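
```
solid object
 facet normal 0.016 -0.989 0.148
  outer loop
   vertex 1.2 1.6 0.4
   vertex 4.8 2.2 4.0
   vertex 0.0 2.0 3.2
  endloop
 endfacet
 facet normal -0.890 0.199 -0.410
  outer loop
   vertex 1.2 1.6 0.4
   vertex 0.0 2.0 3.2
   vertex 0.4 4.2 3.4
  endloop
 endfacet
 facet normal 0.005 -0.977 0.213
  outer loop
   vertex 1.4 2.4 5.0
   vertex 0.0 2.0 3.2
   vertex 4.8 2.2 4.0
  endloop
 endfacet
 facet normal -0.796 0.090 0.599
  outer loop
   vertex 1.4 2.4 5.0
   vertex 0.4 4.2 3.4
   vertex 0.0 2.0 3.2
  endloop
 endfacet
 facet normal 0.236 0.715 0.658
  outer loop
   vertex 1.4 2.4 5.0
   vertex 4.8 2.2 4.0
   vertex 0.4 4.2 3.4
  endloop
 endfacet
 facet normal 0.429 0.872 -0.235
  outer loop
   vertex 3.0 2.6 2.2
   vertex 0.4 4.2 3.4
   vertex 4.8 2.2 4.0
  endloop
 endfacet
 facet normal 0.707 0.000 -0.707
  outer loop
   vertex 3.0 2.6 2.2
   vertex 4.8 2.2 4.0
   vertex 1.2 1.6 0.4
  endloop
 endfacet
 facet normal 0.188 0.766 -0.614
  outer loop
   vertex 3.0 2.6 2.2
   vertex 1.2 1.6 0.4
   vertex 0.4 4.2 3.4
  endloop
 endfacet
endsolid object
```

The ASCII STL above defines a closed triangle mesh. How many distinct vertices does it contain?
6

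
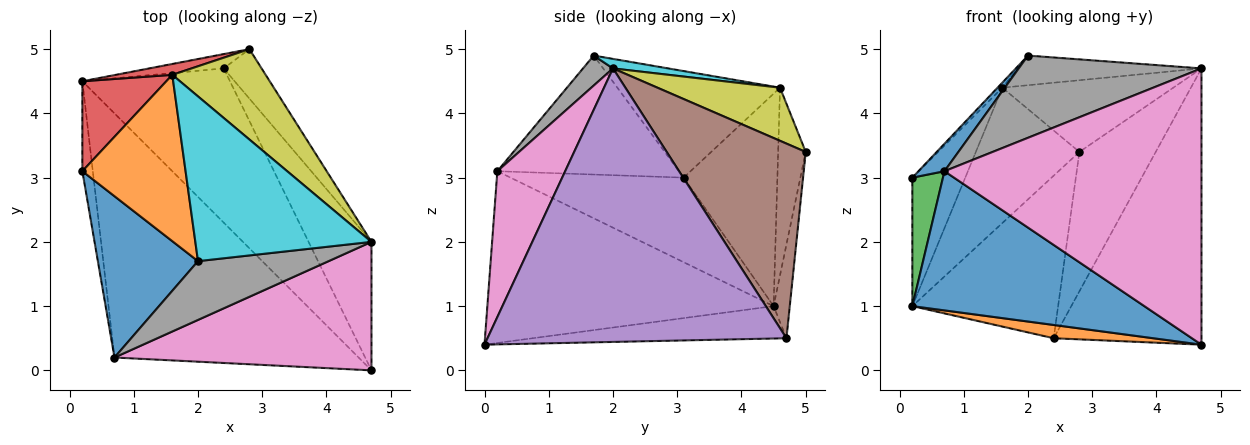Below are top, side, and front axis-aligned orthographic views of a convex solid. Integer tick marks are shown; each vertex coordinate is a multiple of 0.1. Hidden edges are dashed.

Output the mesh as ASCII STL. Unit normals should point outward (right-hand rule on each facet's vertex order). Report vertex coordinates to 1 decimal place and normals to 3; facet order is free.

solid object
 facet normal -0.521 -0.423 -0.741
  outer loop
   vertex 0.7 0.2 3.1
   vertex 0.2 4.5 1.0
   vertex 4.7 0.0 0.4
  endloop
 endfacet
 facet normal -0.214 -0.084 -0.973
  outer loop
   vertex 2.4 4.7 0.5
   vertex 4.7 0.0 0.4
   vertex 0.2 4.5 1.0
  endloop
 endfacet
 facet normal -0.110 0.990 -0.087
  outer loop
   vertex 2.4 4.7 0.5
   vertex 0.2 4.5 1.0
   vertex 2.8 5.0 3.4
  endloop
 endfacet
 facet normal -0.257 0.963 0.077
  outer loop
   vertex 1.6 4.6 4.4
   vertex 2.8 5.0 3.4
   vertex 0.2 4.5 1.0
  endloop
 endfacet
 facet normal 0.878 0.434 -0.202
  outer loop
   vertex 4.7 2.0 4.7
   vertex 4.7 0.0 0.4
   vertex 2.4 4.7 0.5
  endloop
 endfacet
 facet normal 0.864 0.474 -0.168
  outer loop
   vertex 4.7 2.0 4.7
   vertex 2.4 4.7 0.5
   vertex 2.8 5.0 3.4
  endloop
 endfacet
 facet normal 0.233 -0.882 0.410
  outer loop
   vertex 4.7 2.0 4.7
   vertex 0.7 0.2 3.1
   vertex 4.7 0.0 0.4
  endloop
 endfacet
 facet normal 0.132 -0.806 0.576
  outer loop
   vertex 4.7 2.0 4.7
   vertex 2.0 1.7 4.9
   vertex 0.7 0.2 3.1
  endloop
 endfacet
 facet normal 0.407 0.568 0.716
  outer loop
   vertex 4.7 2.0 4.7
   vertex 2.8 5.0 3.4
   vertex 1.6 4.6 4.4
  endloop
 endfacet
 facet normal 0.053 0.177 0.983
  outer loop
   vertex 4.7 2.0 4.7
   vertex 1.6 4.6 4.4
   vertex 2.0 1.7 4.9
  endloop
 endfacet
 facet normal -0.760 -0.109 0.640
  outer loop
   vertex 0.2 3.1 3.0
   vertex 0.7 0.2 3.1
   vertex 2.0 1.7 4.9
  endloop
 endfacet
 facet normal -0.718 0.021 0.696
  outer loop
   vertex 0.2 3.1 3.0
   vertex 2.0 1.7 4.9
   vertex 1.6 4.6 4.4
  endloop
 endfacet
 facet normal -0.978 -0.173 -0.121
  outer loop
   vertex 0.2 3.1 3.0
   vertex 0.2 4.5 1.0
   vertex 0.7 0.2 3.1
  endloop
 endfacet
 facet normal -0.823 0.465 0.325
  outer loop
   vertex 0.2 3.1 3.0
   vertex 1.6 4.6 4.4
   vertex 0.2 4.5 1.0
  endloop
 endfacet
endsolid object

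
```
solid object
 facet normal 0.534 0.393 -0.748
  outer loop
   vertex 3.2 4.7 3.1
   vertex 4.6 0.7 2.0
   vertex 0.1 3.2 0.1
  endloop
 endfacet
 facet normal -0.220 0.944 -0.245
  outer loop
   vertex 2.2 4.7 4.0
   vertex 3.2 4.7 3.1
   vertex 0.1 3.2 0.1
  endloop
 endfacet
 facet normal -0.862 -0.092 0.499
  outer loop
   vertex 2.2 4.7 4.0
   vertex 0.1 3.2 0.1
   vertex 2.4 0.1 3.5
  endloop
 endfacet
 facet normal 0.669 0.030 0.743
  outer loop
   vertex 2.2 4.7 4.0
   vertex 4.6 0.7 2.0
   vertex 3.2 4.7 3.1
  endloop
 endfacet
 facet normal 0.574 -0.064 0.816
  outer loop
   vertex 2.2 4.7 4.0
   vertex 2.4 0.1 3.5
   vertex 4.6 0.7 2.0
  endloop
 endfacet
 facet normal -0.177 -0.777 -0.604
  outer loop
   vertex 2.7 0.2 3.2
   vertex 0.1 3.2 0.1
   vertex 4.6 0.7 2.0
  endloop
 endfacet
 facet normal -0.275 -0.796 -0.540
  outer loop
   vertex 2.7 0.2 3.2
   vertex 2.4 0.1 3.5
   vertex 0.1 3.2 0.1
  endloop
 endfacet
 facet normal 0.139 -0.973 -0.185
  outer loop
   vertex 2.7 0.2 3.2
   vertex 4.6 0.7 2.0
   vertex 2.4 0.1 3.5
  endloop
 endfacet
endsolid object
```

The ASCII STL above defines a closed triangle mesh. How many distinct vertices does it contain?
6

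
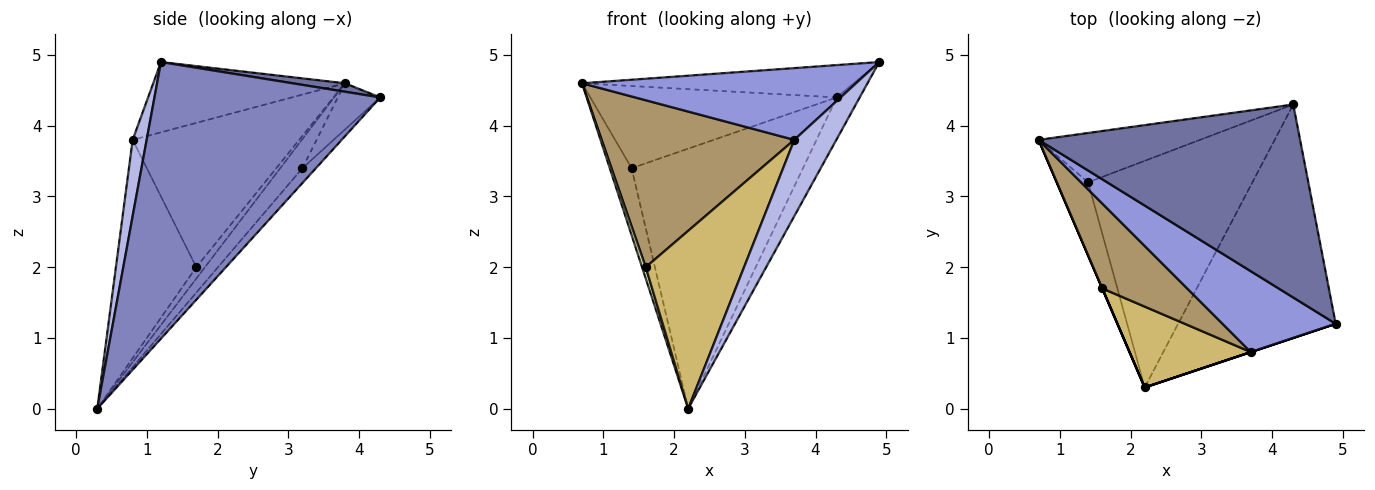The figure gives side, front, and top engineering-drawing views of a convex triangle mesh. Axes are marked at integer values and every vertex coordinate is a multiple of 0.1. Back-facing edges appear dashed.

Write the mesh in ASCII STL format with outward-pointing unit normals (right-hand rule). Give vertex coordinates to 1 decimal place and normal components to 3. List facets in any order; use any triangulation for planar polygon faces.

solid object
 facet normal 0.032 0.165 0.986
  outer loop
   vertex 4.3 4.3 4.4
   vertex 0.7 3.8 4.6
   vertex 4.9 1.2 4.9
  endloop
 endfacet
 facet normal 0.866 0.088 -0.493
  outer loop
   vertex 2.2 0.3 0.0
   vertex 4.3 4.3 4.4
   vertex 4.9 1.2 4.9
  endloop
 endfacet
 facet normal -0.421 -0.602 0.678
  outer loop
   vertex 3.7 0.8 3.8
   vertex 4.9 1.2 4.9
   vertex 0.7 3.8 4.6
  endloop
 endfacet
 facet normal 0.316 -0.949 0.000
  outer loop
   vertex 3.7 0.8 3.8
   vertex 2.2 0.3 0.0
   vertex 4.9 1.2 4.9
  endloop
 endfacet
 facet normal -0.146 0.848 -0.509
  outer loop
   vertex 1.4 3.2 3.4
   vertex 0.7 3.8 4.6
   vertex 4.3 4.3 4.4
  endloop
 endfacet
 facet normal -0.565 0.557 -0.608
  outer loop
   vertex 1.4 3.2 3.4
   vertex 2.2 0.3 0.0
   vertex 0.7 3.8 4.6
  endloop
 endfacet
 facet normal -0.059 0.753 -0.656
  outer loop
   vertex 1.4 3.2 3.4
   vertex 4.3 4.3 4.4
   vertex 2.2 0.3 0.0
  endloop
 endfacet
 facet normal -0.919 -0.394 0.000
  outer loop
   vertex 1.6 1.7 2.0
   vertex 0.7 3.8 4.6
   vertex 2.2 0.3 0.0
  endloop
 endfacet
 facet normal -0.610 -0.706 0.359
  outer loop
   vertex 1.6 1.7 2.0
   vertex 3.7 0.8 3.8
   vertex 0.7 3.8 4.6
  endloop
 endfacet
 facet normal -0.597 -0.730 0.332
  outer loop
   vertex 1.6 1.7 2.0
   vertex 2.2 0.3 0.0
   vertex 3.7 0.8 3.8
  endloop
 endfacet
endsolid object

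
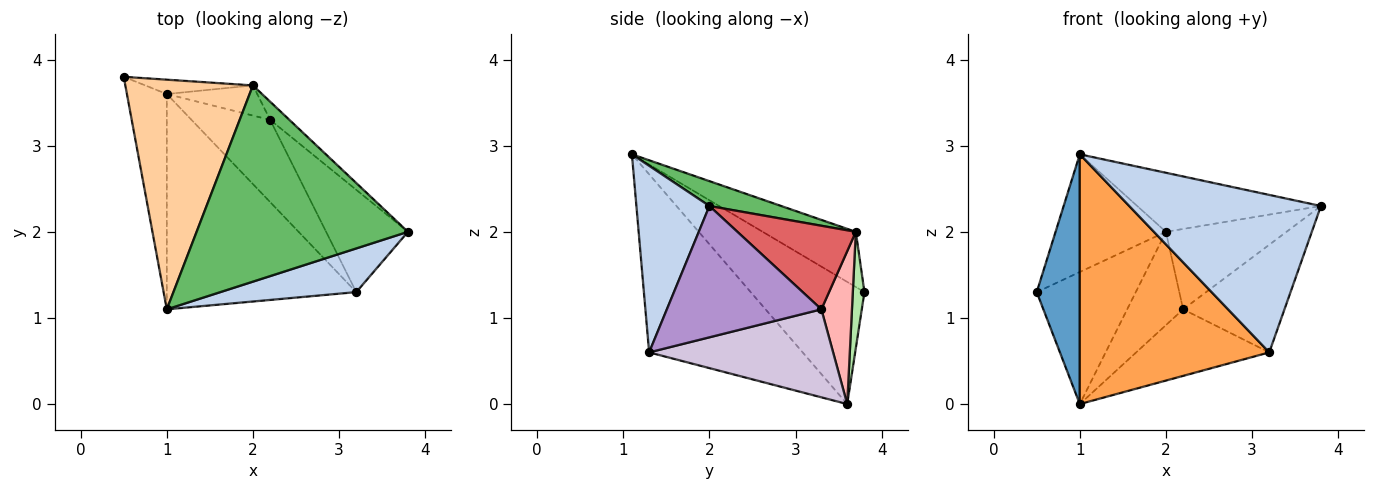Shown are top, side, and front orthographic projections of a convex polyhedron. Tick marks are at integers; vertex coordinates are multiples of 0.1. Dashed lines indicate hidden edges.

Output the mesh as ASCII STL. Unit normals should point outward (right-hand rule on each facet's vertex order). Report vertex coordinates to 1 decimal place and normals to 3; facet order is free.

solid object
 facet normal -0.894 -0.339 -0.292
  outer loop
   vertex 1.0 3.6 0.0
   vertex 1.0 1.1 2.9
   vertex 0.5 3.8 1.3
  endloop
 endfacet
 facet normal 0.345 -0.905 0.251
  outer loop
   vertex 3.2 1.3 0.6
   vertex 3.8 2.0 2.3
   vertex 1.0 1.1 2.9
  endloop
 endfacet
 facet normal -0.523 -0.646 -0.556
  outer loop
   vertex 3.2 1.3 0.6
   vertex 1.0 1.1 2.9
   vertex 1.0 3.6 0.0
  endloop
 endfacet
 facet normal -0.359 0.426 0.831
  outer loop
   vertex 2.0 3.7 2.0
   vertex 0.5 3.8 1.3
   vertex 1.0 1.1 2.9
  endloop
 endfacet
 facet normal 0.112 0.286 0.952
  outer loop
   vertex 2.0 3.7 2.0
   vertex 1.0 1.1 2.9
   vertex 3.8 2.0 2.3
  endloop
 endfacet
 facet normal 0.116 0.987 -0.107
  outer loop
   vertex 2.0 3.7 2.0
   vertex 1.0 3.6 0.0
   vertex 0.5 3.8 1.3
  endloop
 endfacet
 facet normal 0.692 0.704 -0.159
  outer loop
   vertex 2.2 3.3 1.1
   vertex 2.0 3.7 2.0
   vertex 3.8 2.0 2.3
  endloop
 endfacet
 facet normal 0.461 0.844 -0.273
  outer loop
   vertex 2.2 3.3 1.1
   vertex 1.0 3.6 0.0
   vertex 2.0 3.7 2.0
  endloop
 endfacet
 facet normal 0.742 0.486 -0.462
  outer loop
   vertex 2.2 3.3 1.1
   vertex 3.8 2.0 2.3
   vertex 3.2 1.3 0.6
  endloop
 endfacet
 facet normal 0.656 0.475 -0.586
  outer loop
   vertex 2.2 3.3 1.1
   vertex 3.2 1.3 0.6
   vertex 1.0 3.6 0.0
  endloop
 endfacet
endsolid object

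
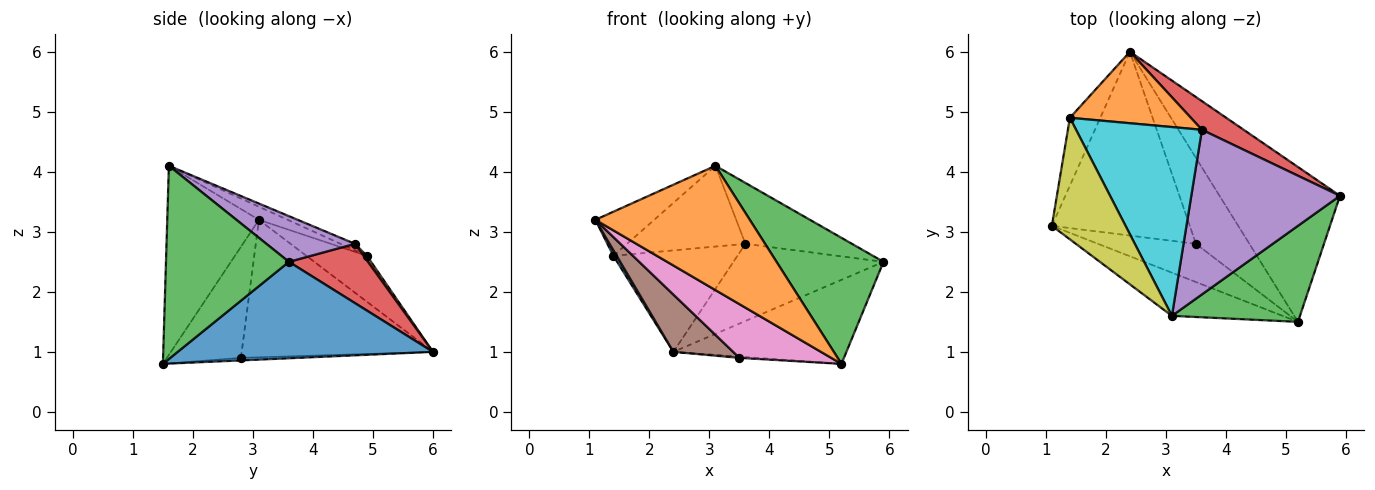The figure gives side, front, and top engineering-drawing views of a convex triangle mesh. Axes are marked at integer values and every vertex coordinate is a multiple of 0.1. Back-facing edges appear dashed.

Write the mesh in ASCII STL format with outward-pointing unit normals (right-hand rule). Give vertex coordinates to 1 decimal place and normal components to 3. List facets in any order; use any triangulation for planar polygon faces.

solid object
 facet normal 0.576 0.390 -0.719
  outer loop
   vertex 5.2 1.5 0.8
   vertex 2.4 6.0 1.0
   vertex 5.9 3.6 2.5
  endloop
 endfacet
 facet normal -0.489 -0.824 -0.286
  outer loop
   vertex 3.1 1.6 4.1
   vertex 1.1 3.1 3.2
   vertex 5.2 1.5 0.8
  endloop
 endfacet
 facet normal 0.675 -0.587 0.447
  outer loop
   vertex 3.1 1.6 4.1
   vertex 5.2 1.5 0.8
   vertex 5.9 3.6 2.5
  endloop
 endfacet
 facet normal 0.443 0.841 0.312
  outer loop
   vertex 3.6 4.7 2.8
   vertex 5.9 3.6 2.5
   vertex 2.4 6.0 1.0
  endloop
 endfacet
 facet normal 0.277 0.333 0.901
  outer loop
   vertex 3.6 4.7 2.8
   vertex 3.1 1.6 4.1
   vertex 5.9 3.6 2.5
  endloop
 endfacet
 facet normal -0.690 -0.215 -0.691
  outer loop
   vertex 3.5 2.8 0.9
   vertex 1.1 3.1 3.2
   vertex 2.4 6.0 1.0
  endloop
 endfacet
 facet normal -0.549 -0.681 -0.484
  outer loop
   vertex 3.5 2.8 0.9
   vertex 5.2 1.5 0.8
   vertex 1.1 3.1 3.2
  endloop
 endfacet
 facet normal -0.047 0.015 -0.999
  outer loop
   vertex 3.5 2.8 0.9
   vertex 2.4 6.0 1.0
   vertex 5.2 1.5 0.8
  endloop
 endfacet
 facet normal -0.165 0.337 0.927
  outer loop
   vertex 1.4 4.9 2.6
   vertex 1.1 3.1 3.2
   vertex 3.1 1.6 4.1
  endloop
 endfacet
 facet normal -0.048 0.393 0.918
  outer loop
   vertex 1.4 4.9 2.6
   vertex 3.1 1.6 4.1
   vertex 3.6 4.7 2.8
  endloop
 endfacet
 facet normal -0.833 -0.045 -0.552
  outer loop
   vertex 1.4 4.9 2.6
   vertex 2.4 6.0 1.0
   vertex 1.1 3.1 3.2
  endloop
 endfacet
 facet normal 0.022 0.817 0.576
  outer loop
   vertex 1.4 4.9 2.6
   vertex 3.6 4.7 2.8
   vertex 2.4 6.0 1.0
  endloop
 endfacet
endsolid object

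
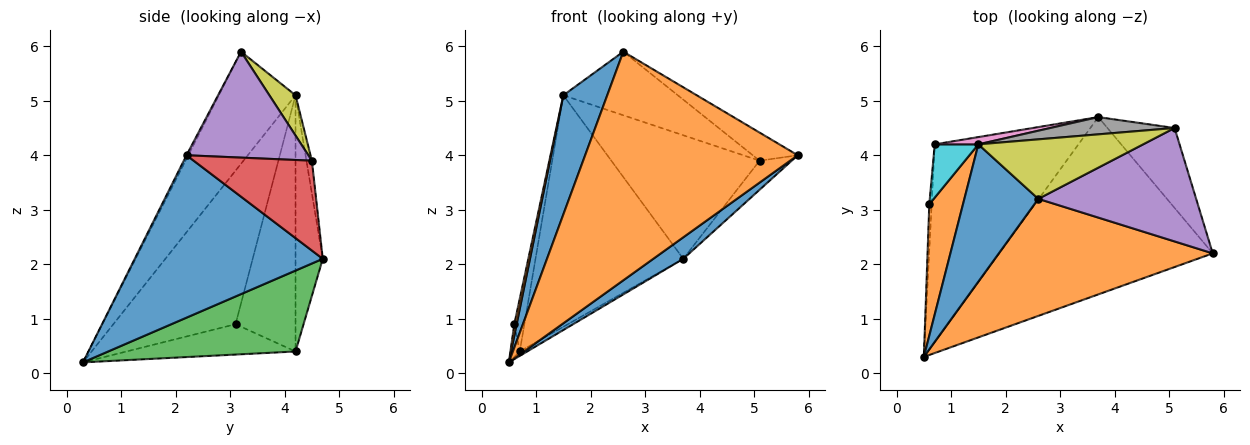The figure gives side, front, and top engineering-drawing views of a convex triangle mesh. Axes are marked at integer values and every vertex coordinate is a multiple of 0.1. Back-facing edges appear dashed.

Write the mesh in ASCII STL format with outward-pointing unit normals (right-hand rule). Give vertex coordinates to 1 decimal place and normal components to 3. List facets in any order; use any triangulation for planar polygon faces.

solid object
 facet normal 0.603 -0.096 -0.792
  outer loop
   vertex 3.7 4.7 2.1
   vertex 5.8 2.2 4.0
   vertex 0.5 0.3 0.2
  endloop
 endfacet
 facet normal -0.008 -0.890 0.456
  outer loop
   vertex 2.6 3.2 5.9
   vertex 0.5 0.3 0.2
   vertex 5.8 2.2 4.0
  endloop
 endfacet
 facet normal 0.490 0.020 -0.871
  outer loop
   vertex 0.7 4.2 0.4
   vertex 3.7 4.7 2.1
   vertex 0.5 0.3 0.2
  endloop
 endfacet
 facet normal 0.783 0.213 -0.585
  outer loop
   vertex 5.1 4.5 3.9
   vertex 5.8 2.2 4.0
   vertex 3.7 4.7 2.1
  endloop
 endfacet
 facet normal 0.546 0.201 0.813
  outer loop
   vertex 5.1 4.5 3.9
   vertex 2.6 3.2 5.9
   vertex 5.8 2.2 4.0
  endloop
 endfacet
 facet normal -0.995 0.055 -0.078
  outer loop
   vertex 0.6 3.1 0.9
   vertex 0.7 4.2 0.4
   vertex 0.5 0.3 0.2
  endloop
 endfacet
 facet normal -0.181 0.983 0.031
  outer loop
   vertex 1.5 4.2 5.1
   vertex 3.7 4.7 2.1
   vertex 0.7 4.2 0.4
  endloop
 endfacet
 facet normal -0.036 0.990 0.138
  outer loop
   vertex 1.5 4.2 5.1
   vertex 5.1 4.5 3.9
   vertex 3.7 4.7 2.1
  endloop
 endfacet
 facet normal 0.165 0.720 0.674
  outer loop
   vertex 1.5 4.2 5.1
   vertex 2.6 3.2 5.9
   vertex 5.1 4.5 3.9
  endloop
 endfacet
 facet normal -0.973 0.164 0.166
  outer loop
   vertex 1.5 4.2 5.1
   vertex 0.7 4.2 0.4
   vertex 0.6 3.1 0.9
  endloop
 endfacet
 facet normal -0.753 -0.431 0.497
  outer loop
   vertex 1.5 4.2 5.1
   vertex 0.5 0.3 0.2
   vertex 2.6 3.2 5.9
  endloop
 endfacet
 facet normal -0.977 -0.019 0.214
  outer loop
   vertex 1.5 4.2 5.1
   vertex 0.6 3.1 0.9
   vertex 0.5 0.3 0.2
  endloop
 endfacet
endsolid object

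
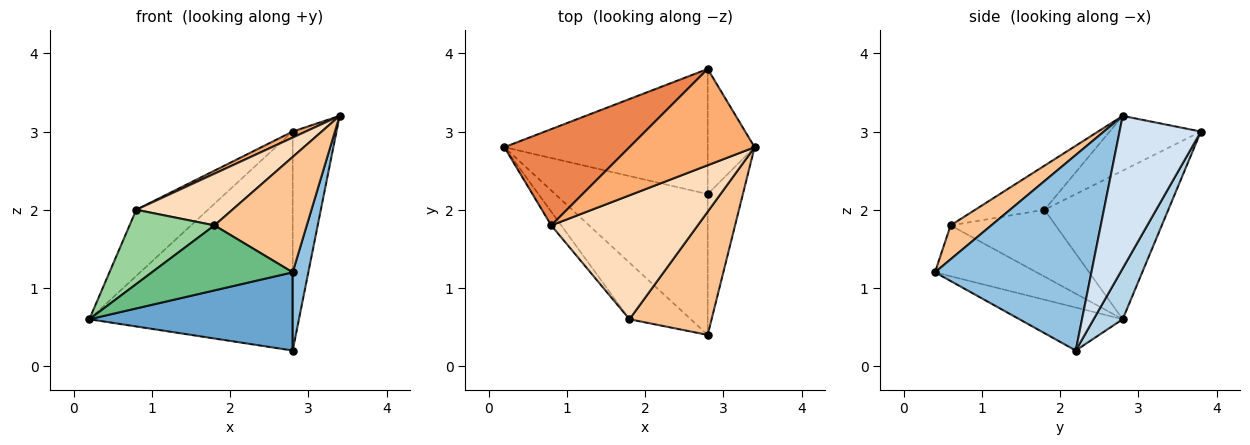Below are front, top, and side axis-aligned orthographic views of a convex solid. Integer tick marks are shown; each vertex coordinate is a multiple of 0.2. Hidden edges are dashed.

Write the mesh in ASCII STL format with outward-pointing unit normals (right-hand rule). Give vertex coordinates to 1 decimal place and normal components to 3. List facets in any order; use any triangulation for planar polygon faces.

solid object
 facet normal -0.239 -0.472 -0.849
  outer loop
   vertex 2.8 2.2 0.2
   vertex 2.8 0.4 1.2
   vertex 0.2 2.8 0.6
  endloop
 endfacet
 facet normal 0.979 -0.098 -0.176
  outer loop
   vertex 2.8 2.2 0.2
   vertex 3.4 2.8 3.2
   vertex 2.8 0.4 1.2
  endloop
 endfacet
 facet normal 0.123 0.862 -0.492
  outer loop
   vertex 2.8 3.8 3.0
   vertex 2.8 2.2 0.2
   vertex 0.2 2.8 0.6
  endloop
 endfacet
 facet normal 0.850 0.458 -0.261
  outer loop
   vertex 2.8 3.8 3.0
   vertex 3.4 2.8 3.2
   vertex 2.8 2.2 0.2
  endloop
 endfacet
 facet normal -0.699 0.405 0.589
  outer loop
   vertex 2.8 3.8 3.0
   vertex 0.2 2.8 0.6
   vertex 0.8 1.8 2.0
  endloop
 endfacet
 facet normal -0.400 -0.057 0.915
  outer loop
   vertex 2.8 3.8 3.0
   vertex 0.8 1.8 2.0
   vertex 3.4 2.8 3.2
  endloop
 endfacet
 facet normal 0.288 -0.655 0.699
  outer loop
   vertex 1.8 0.6 1.8
   vertex 2.8 0.4 1.2
   vertex 3.4 2.8 3.2
  endloop
 endfacet
 facet normal -0.268 -0.371 0.889
  outer loop
   vertex 1.8 0.6 1.8
   vertex 3.4 2.8 3.2
   vertex 0.8 1.8 2.0
  endloop
 endfacet
 facet normal -0.478 -0.662 -0.577
  outer loop
   vertex 1.8 0.6 1.8
   vertex 0.2 2.8 0.6
   vertex 2.8 0.4 1.2
  endloop
 endfacet
 facet normal -0.772 -0.625 -0.115
  outer loop
   vertex 1.8 0.6 1.8
   vertex 0.8 1.8 2.0
   vertex 0.2 2.8 0.6
  endloop
 endfacet
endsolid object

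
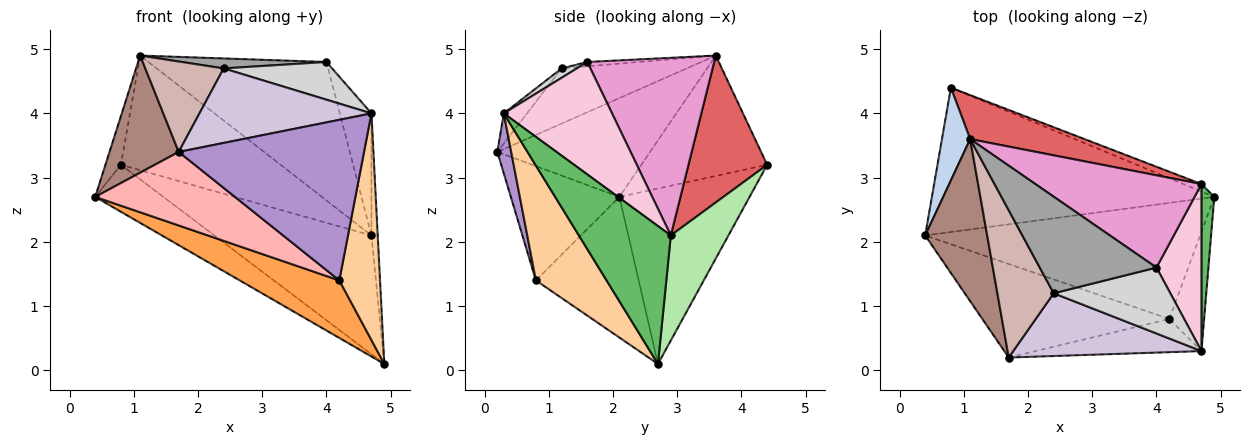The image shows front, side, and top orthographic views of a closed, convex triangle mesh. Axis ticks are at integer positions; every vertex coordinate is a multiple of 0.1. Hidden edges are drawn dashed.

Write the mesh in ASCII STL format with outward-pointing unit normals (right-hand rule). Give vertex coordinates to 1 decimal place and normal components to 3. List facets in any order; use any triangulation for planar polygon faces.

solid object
 facet normal -0.509 0.266 -0.819
  outer loop
   vertex 0.8 4.4 3.2
   vertex 4.9 2.7 0.1
   vertex 0.4 2.1 2.7
  endloop
 endfacet
 facet normal -0.967 0.119 0.227
  outer loop
   vertex 1.1 3.6 4.9
   vertex 0.8 4.4 3.2
   vertex 0.4 2.1 2.7
  endloop
 endfacet
 facet normal -0.417 -0.404 -0.814
  outer loop
   vertex 4.2 0.8 1.4
   vertex 0.4 2.1 2.7
   vertex 4.9 2.7 0.1
  endloop
 endfacet
 facet normal 0.838 -0.483 -0.254
  outer loop
   vertex 4.2 0.8 1.4
   vertex 4.9 2.7 0.1
   vertex 4.7 0.3 4.0
  endloop
 endfacet
 facet normal 0.993 0.068 0.093
  outer loop
   vertex 4.7 2.9 2.1
   vertex 4.7 0.3 4.0
   vertex 4.9 2.7 0.1
  endloop
 endfacet
 facet normal 0.344 0.937 -0.059
  outer loop
   vertex 4.7 2.9 2.1
   vertex 4.9 2.7 0.1
   vertex 0.8 4.4 3.2
  endloop
 endfacet
 facet normal 0.418 0.848 0.325
  outer loop
   vertex 4.7 2.9 2.1
   vertex 0.8 4.4 3.2
   vertex 1.1 3.6 4.9
  endloop
 endfacet
 facet normal -0.433 -0.557 -0.708
  outer loop
   vertex 1.7 0.2 3.4
   vertex 0.4 2.1 2.7
   vertex 4.2 0.8 1.4
  endloop
 endfacet
 facet normal 0.073 -0.977 -0.202
  outer loop
   vertex 1.7 0.2 3.4
   vertex 4.2 0.8 1.4
   vertex 4.7 0.3 4.0
  endloop
 endfacet
 facet normal -0.103 -0.761 0.641
  outer loop
   vertex 1.7 0.2 3.4
   vertex 4.7 0.3 4.0
   vertex 2.4 1.2 4.7
  endloop
 endfacet
 facet normal -0.791 -0.358 0.496
  outer loop
   vertex 1.7 0.2 3.4
   vertex 1.1 3.6 4.9
   vertex 0.4 2.1 2.7
  endloop
 endfacet
 facet normal -0.641 -0.402 0.654
  outer loop
   vertex 1.7 0.2 3.4
   vertex 2.4 1.2 4.7
   vertex 1.1 3.6 4.9
  endloop
 endfacet
 facet normal 0.510 0.716 0.477
  outer loop
   vertex 4.0 1.6 4.8
   vertex 4.7 2.9 2.1
   vertex 1.1 3.6 4.9
  endloop
 endfacet
 facet normal 0.896 0.262 0.358
  outer loop
   vertex 4.0 1.6 4.8
   vertex 4.7 0.3 4.0
   vertex 4.7 2.9 2.1
  endloop
 endfacet
 facet normal -0.036 -0.103 0.994
  outer loop
   vertex 4.0 1.6 4.8
   vertex 1.1 3.6 4.9
   vertex 2.4 1.2 4.7
  endloop
 endfacet
 facet normal 0.070 -0.495 0.866
  outer loop
   vertex 4.0 1.6 4.8
   vertex 2.4 1.2 4.7
   vertex 4.7 0.3 4.0
  endloop
 endfacet
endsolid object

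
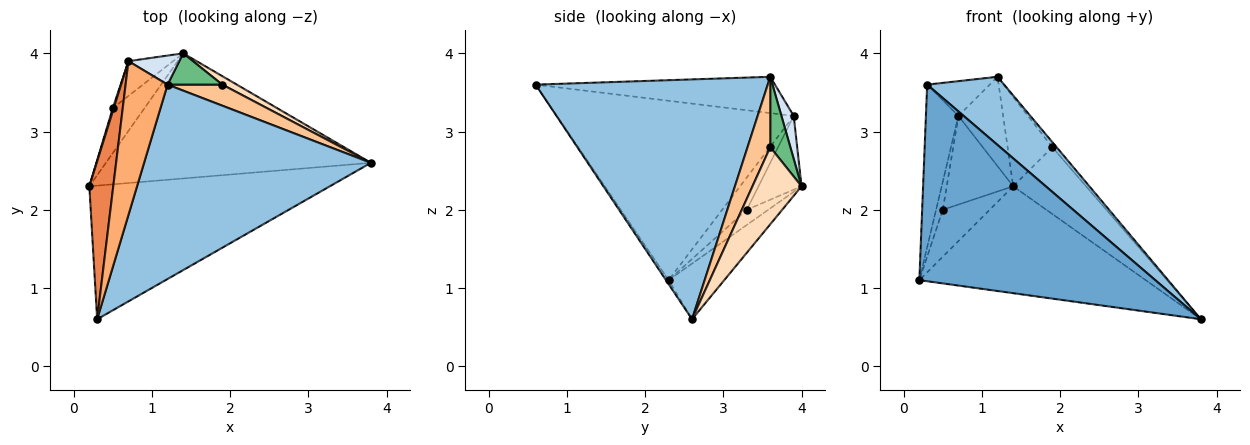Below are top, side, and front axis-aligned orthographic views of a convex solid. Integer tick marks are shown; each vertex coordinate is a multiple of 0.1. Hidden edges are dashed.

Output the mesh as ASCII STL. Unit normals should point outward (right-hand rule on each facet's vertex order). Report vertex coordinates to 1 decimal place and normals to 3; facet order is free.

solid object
 facet normal -0.009 -0.827 -0.562
  outer loop
   vertex 0.3 0.6 3.6
   vertex 0.2 2.3 1.1
   vertex 3.8 2.6 0.6
  endloop
 endfacet
 facet normal 0.706 -0.234 0.668
  outer loop
   vertex 1.2 3.6 3.7
   vertex 0.3 0.6 3.6
   vertex 3.8 2.6 0.6
  endloop
 endfacet
 facet normal -0.158 0.641 -0.751
  outer loop
   vertex 1.4 4.0 2.3
   vertex 3.8 2.6 0.6
   vertex 0.2 2.3 1.1
  endloop
 endfacet
 facet normal 0.253 0.920 0.299
  outer loop
   vertex 0.7 3.9 3.2
   vertex 1.2 3.6 3.7
   vertex 1.4 4.0 2.3
  endloop
 endfacet
 facet normal -0.982 0.135 0.131
  outer loop
   vertex 0.7 3.9 3.2
   vertex 0.2 2.3 1.1
   vertex 0.3 0.6 3.6
  endloop
 endfacet
 facet normal -0.645 0.169 0.746
  outer loop
   vertex 0.7 3.9 3.2
   vertex 0.3 0.6 3.6
   vertex 1.2 3.6 3.7
  endloop
 endfacet
 facet normal 0.781 0.147 0.607
  outer loop
   vertex 1.9 3.6 2.8
   vertex 1.2 3.6 3.7
   vertex 3.8 2.6 0.6
  endloop
 endfacet
 facet normal 0.555 0.825 0.105
  outer loop
   vertex 1.9 3.6 2.8
   vertex 3.8 2.6 0.6
   vertex 1.4 4.0 2.3
  endloop
 endfacet
 facet normal 0.391 0.869 0.304
  outer loop
   vertex 1.9 3.6 2.8
   vertex 1.4 4.0 2.3
   vertex 1.2 3.6 3.7
  endloop
 endfacet
 facet normal -0.314 0.685 -0.657
  outer loop
   vertex 0.5 3.3 2.0
   vertex 1.4 4.0 2.3
   vertex 0.2 2.3 1.1
  endloop
 endfacet
 facet normal -0.964 0.263 0.029
  outer loop
   vertex 0.5 3.3 2.0
   vertex 0.2 2.3 1.1
   vertex 0.7 3.9 3.2
  endloop
 endfacet
 facet normal -0.516 0.797 -0.313
  outer loop
   vertex 0.5 3.3 2.0
   vertex 0.7 3.9 3.2
   vertex 1.4 4.0 2.3
  endloop
 endfacet
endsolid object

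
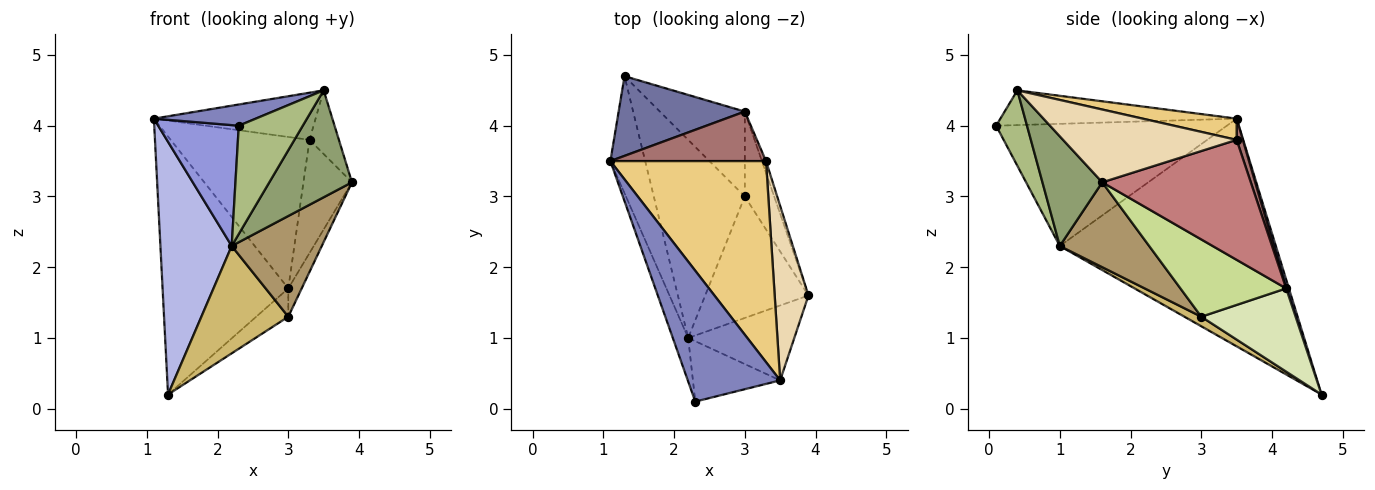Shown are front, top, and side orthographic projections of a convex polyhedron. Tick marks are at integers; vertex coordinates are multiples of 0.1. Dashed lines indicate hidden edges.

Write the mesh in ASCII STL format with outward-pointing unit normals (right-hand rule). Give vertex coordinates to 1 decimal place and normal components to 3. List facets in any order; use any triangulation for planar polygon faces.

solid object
 facet normal 0.021 0.955 0.295
  outer loop
   vertex 3.0 4.2 1.7
   vertex 1.3 4.7 0.2
   vertex 1.1 3.5 4.1
  endloop
 endfacet
 facet normal -0.348 -0.150 0.925
  outer loop
   vertex 3.5 0.4 4.5
   vertex 1.1 3.5 4.1
   vertex 2.3 0.1 4.0
  endloop
 endfacet
 facet normal -0.937 -0.327 -0.118
  outer loop
   vertex 2.2 1.0 2.3
   vertex 2.3 0.1 4.0
   vertex 1.1 3.5 4.1
  endloop
 endfacet
 facet normal -0.940 -0.310 -0.144
  outer loop
   vertex 2.2 1.0 2.3
   vertex 1.1 3.5 4.1
   vertex 1.3 4.7 0.2
  endloop
 endfacet
 facet normal 0.510 -0.705 -0.493
  outer loop
   vertex 2.2 1.0 2.3
   vertex 3.9 1.6 3.2
   vertex 3.5 0.4 4.5
  endloop
 endfacet
 facet normal 0.388 -0.805 -0.449
  outer loop
   vertex 2.2 1.0 2.3
   vertex 3.5 0.4 4.5
   vertex 2.3 0.1 4.0
  endloop
 endfacet
 facet normal 0.928 0.118 -0.353
  outer loop
   vertex 3.0 3.0 1.3
   vertex 3.0 4.2 1.7
   vertex 3.9 1.6 3.2
  endloop
 endfacet
 facet normal 0.681 0.232 -0.695
  outer loop
   vertex 3.0 3.0 1.3
   vertex 1.3 4.7 0.2
   vertex 3.0 4.2 1.7
  endloop
 endfacet
 facet normal 0.535 -0.539 -0.651
  outer loop
   vertex 3.0 3.0 1.3
   vertex 3.9 1.6 3.2
   vertex 2.2 1.0 2.3
  endloop
 endfacet
 facet normal 0.092 -0.475 -0.875
  outer loop
   vertex 3.0 3.0 1.3
   vertex 2.2 1.0 2.3
   vertex 1.3 4.7 0.2
  endloop
 endfacet
 facet normal 0.132 0.226 0.965
  outer loop
   vertex 3.3 3.5 3.8
   vertex 1.1 3.5 4.1
   vertex 3.5 0.4 4.5
  endloop
 endfacet
 facet normal 0.897 0.152 0.416
  outer loop
   vertex 3.3 3.5 3.8
   vertex 3.5 0.4 4.5
   vertex 3.9 1.6 3.2
  endloop
 endfacet
 facet normal 0.042 0.950 0.310
  outer loop
   vertex 3.3 3.5 3.8
   vertex 3.0 4.2 1.7
   vertex 1.1 3.5 4.1
  endloop
 endfacet
 facet normal 0.950 0.310 -0.032
  outer loop
   vertex 3.3 3.5 3.8
   vertex 3.9 1.6 3.2
   vertex 3.0 4.2 1.7
  endloop
 endfacet
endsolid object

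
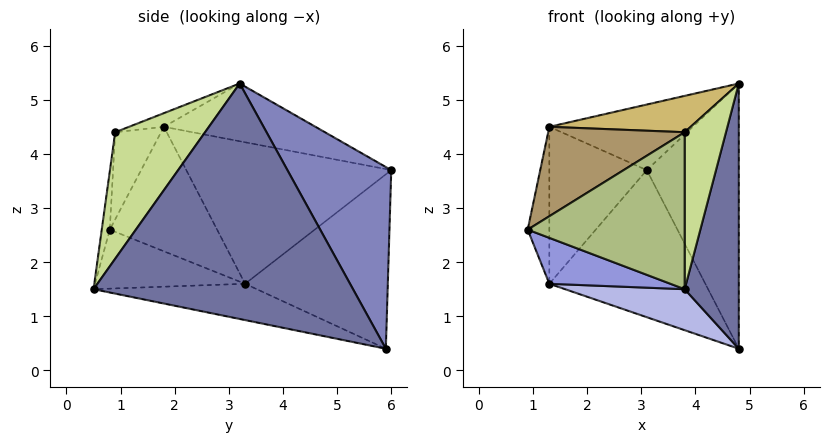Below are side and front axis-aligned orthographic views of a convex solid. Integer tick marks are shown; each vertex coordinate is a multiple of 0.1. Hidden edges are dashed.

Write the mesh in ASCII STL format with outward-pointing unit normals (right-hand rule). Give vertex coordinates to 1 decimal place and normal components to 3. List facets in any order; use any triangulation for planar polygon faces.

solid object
 facet normal 0.973 -0.203 -0.112
  outer loop
   vertex 4.8 3.2 5.3
   vertex 3.8 0.5 1.5
   vertex 4.8 5.9 0.4
  endloop
 endfacet
 facet normal 0.703 0.623 0.343
  outer loop
   vertex 3.1 6.0 3.7
   vertex 4.8 3.2 5.3
   vertex 4.8 5.9 0.4
  endloop
 endfacet
 facet normal -0.365 -0.295 -0.883
  outer loop
   vertex 1.3 3.3 1.6
   vertex 3.8 0.5 1.5
   vertex 0.9 0.8 2.6
  endloop
 endfacet
 facet normal -0.214 -0.157 -0.964
  outer loop
   vertex 1.3 3.3 1.6
   vertex 4.8 5.9 0.4
   vertex 3.8 0.5 1.5
  endloop
 endfacet
 facet normal -0.633 0.692 -0.347
  outer loop
   vertex 1.3 3.3 1.6
   vertex 3.1 6.0 3.7
   vertex 4.8 5.9 0.4
  endloop
 endfacet
 facet normal -0.051 -0.989 0.136
  outer loop
   vertex 3.8 0.9 4.4
   vertex 0.9 0.8 2.6
   vertex 3.8 0.5 1.5
  endloop
 endfacet
 facet normal 0.907 -0.417 0.058
  outer loop
   vertex 3.8 0.9 4.4
   vertex 3.8 0.5 1.5
   vertex 4.8 3.2 5.3
  endloop
 endfacet
 facet normal -0.328 0.311 0.892
  outer loop
   vertex 1.3 1.8 4.5
   vertex 4.8 3.2 5.3
   vertex 3.1 6.0 3.7
  endloop
 endfacet
 facet normal -0.277 -0.825 0.493
  outer loop
   vertex 1.3 1.8 4.5
   vertex 0.9 0.8 2.6
   vertex 3.8 0.9 4.4
  endloop
 endfacet
 facet normal -0.082 -0.332 0.940
  outer loop
   vertex 1.3 1.8 4.5
   vertex 3.8 0.9 4.4
   vertex 4.8 3.2 5.3
  endloop
 endfacet
 facet normal -0.975 0.197 0.102
  outer loop
   vertex 1.3 1.8 4.5
   vertex 1.3 3.3 1.6
   vertex 0.9 0.8 2.6
  endloop
 endfacet
 facet normal -0.882 0.419 0.217
  outer loop
   vertex 1.3 1.8 4.5
   vertex 3.1 6.0 3.7
   vertex 1.3 3.3 1.6
  endloop
 endfacet
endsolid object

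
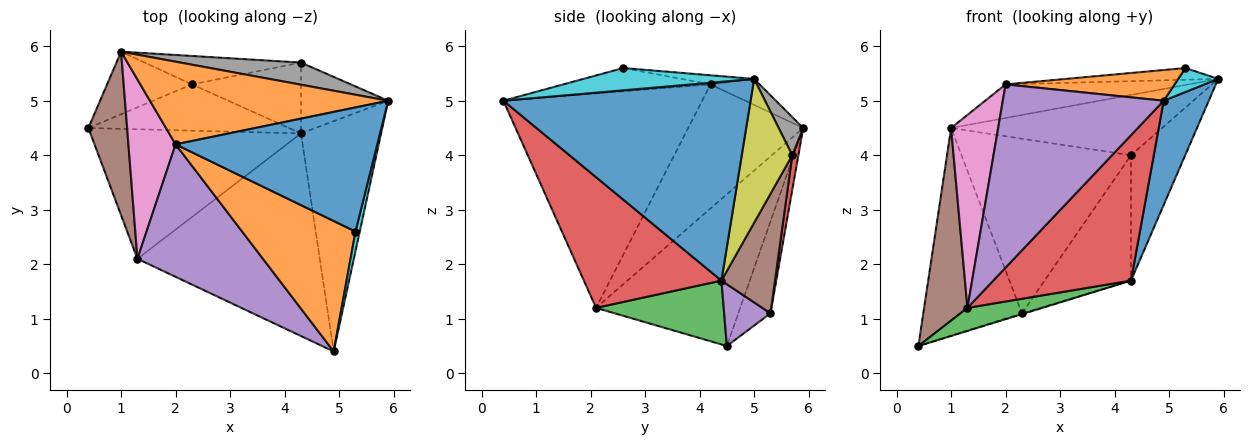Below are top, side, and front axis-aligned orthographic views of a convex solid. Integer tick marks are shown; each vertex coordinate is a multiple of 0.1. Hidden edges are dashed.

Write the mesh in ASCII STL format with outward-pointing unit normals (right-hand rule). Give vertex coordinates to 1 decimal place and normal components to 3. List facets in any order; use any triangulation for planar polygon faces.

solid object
 facet normal 0.915 -0.167 -0.368
  outer loop
   vertex 4.3 4.4 1.7
   vertex 5.9 5.0 5.4
   vertex 4.9 0.4 5.0
  endloop
 endfacet
 facet normal -0.100 0.375 0.922
  outer loop
   vertex 2.0 4.2 5.3
   vertex 5.9 5.0 5.4
   vertex 1.0 5.9 4.5
  endloop
 endfacet
 facet normal 0.286 -0.168 -0.943
  outer loop
   vertex 1.3 2.1 1.2
   vertex 0.4 4.5 0.5
   vertex 4.3 4.4 1.7
  endloop
 endfacet
 facet normal 0.503 -0.504 -0.702
  outer loop
   vertex 1.3 2.1 1.2
   vertex 4.3 4.4 1.7
   vertex 4.9 0.4 5.0
  endloop
 endfacet
 facet normal -0.708 -0.573 0.414
  outer loop
   vertex 1.3 2.1 1.2
   vertex 4.9 0.4 5.0
   vertex 2.0 4.2 5.3
  endloop
 endfacet
 facet normal -0.930 -0.280 0.237
  outer loop
   vertex 1.3 2.1 1.2
   vertex 1.0 5.9 4.5
   vertex 0.4 4.5 0.5
  endloop
 endfacet
 facet normal -0.873 -0.357 0.332
  outer loop
   vertex 1.3 2.1 1.2
   vertex 2.0 4.2 5.3
   vertex 1.0 5.9 4.5
  endloop
 endfacet
 facet normal 0.108 0.933 0.343
  outer loop
   vertex 4.3 5.7 4.0
   vertex 1.0 5.9 4.5
   vertex 5.9 5.0 5.4
  endloop
 endfacet
 facet normal 0.630 0.676 -0.382
  outer loop
   vertex 4.3 5.7 4.0
   vertex 5.9 5.0 5.4
   vertex 4.3 4.4 1.7
  endloop
 endfacet
 facet normal 0.957 -0.224 0.183
  outer loop
   vertex 5.3 2.6 5.6
   vertex 4.9 0.4 5.0
   vertex 5.9 5.0 5.4
  endloop
 endfacet
 facet normal -0.045 0.094 0.995
  outer loop
   vertex 5.3 2.6 5.6
   vertex 5.9 5.0 5.4
   vertex 2.0 4.2 5.3
  endloop
 endfacet
 facet normal -0.196 -0.225 0.955
  outer loop
   vertex 5.3 2.6 5.6
   vertex 2.0 4.2 5.3
   vertex 4.9 0.4 5.0
  endloop
 endfacet
 facet normal -0.298 0.914 -0.275
  outer loop
   vertex 2.3 5.3 1.1
   vertex 0.4 4.5 0.5
   vertex 1.0 5.9 4.5
  endloop
 endfacet
 facet normal 0.035 0.986 -0.161
  outer loop
   vertex 2.3 5.3 1.1
   vertex 1.0 5.9 4.5
   vertex 4.3 5.7 4.0
  endloop
 endfacet
 facet normal 0.294 0.017 -0.956
  outer loop
   vertex 2.3 5.3 1.1
   vertex 4.3 4.4 1.7
   vertex 0.4 4.5 0.5
  endloop
 endfacet
 facet normal 0.475 0.766 -0.433
  outer loop
   vertex 2.3 5.3 1.1
   vertex 4.3 5.7 4.0
   vertex 4.3 4.4 1.7
  endloop
 endfacet
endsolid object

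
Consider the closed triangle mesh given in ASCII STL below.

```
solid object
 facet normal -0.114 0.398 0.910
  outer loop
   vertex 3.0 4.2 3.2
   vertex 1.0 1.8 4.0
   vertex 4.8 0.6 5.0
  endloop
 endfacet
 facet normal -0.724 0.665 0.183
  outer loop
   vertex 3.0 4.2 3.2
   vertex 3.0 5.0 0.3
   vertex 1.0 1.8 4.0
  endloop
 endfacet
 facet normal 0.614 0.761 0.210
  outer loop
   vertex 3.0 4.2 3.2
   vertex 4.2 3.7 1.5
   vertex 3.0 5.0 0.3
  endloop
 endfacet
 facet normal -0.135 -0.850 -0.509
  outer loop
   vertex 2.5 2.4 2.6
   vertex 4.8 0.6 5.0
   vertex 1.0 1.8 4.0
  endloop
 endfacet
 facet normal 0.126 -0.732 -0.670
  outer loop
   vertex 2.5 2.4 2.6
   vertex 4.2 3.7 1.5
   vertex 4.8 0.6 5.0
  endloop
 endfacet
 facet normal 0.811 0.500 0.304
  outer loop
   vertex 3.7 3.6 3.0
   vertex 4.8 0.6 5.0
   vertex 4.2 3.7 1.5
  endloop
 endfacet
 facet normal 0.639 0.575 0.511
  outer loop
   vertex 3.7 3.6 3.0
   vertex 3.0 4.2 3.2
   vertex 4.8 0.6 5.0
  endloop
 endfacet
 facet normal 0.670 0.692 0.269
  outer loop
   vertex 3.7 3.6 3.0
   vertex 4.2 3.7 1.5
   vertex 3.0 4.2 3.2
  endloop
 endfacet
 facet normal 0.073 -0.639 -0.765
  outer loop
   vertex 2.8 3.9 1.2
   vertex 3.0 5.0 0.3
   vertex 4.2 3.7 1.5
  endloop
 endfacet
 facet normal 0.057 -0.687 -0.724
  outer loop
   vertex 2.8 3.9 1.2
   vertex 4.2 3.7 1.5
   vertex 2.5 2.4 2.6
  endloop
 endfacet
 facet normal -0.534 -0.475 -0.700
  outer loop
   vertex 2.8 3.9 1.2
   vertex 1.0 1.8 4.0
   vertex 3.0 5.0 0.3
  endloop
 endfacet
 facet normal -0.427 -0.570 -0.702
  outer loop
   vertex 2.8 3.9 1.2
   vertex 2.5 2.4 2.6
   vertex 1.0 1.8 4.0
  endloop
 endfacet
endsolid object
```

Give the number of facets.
12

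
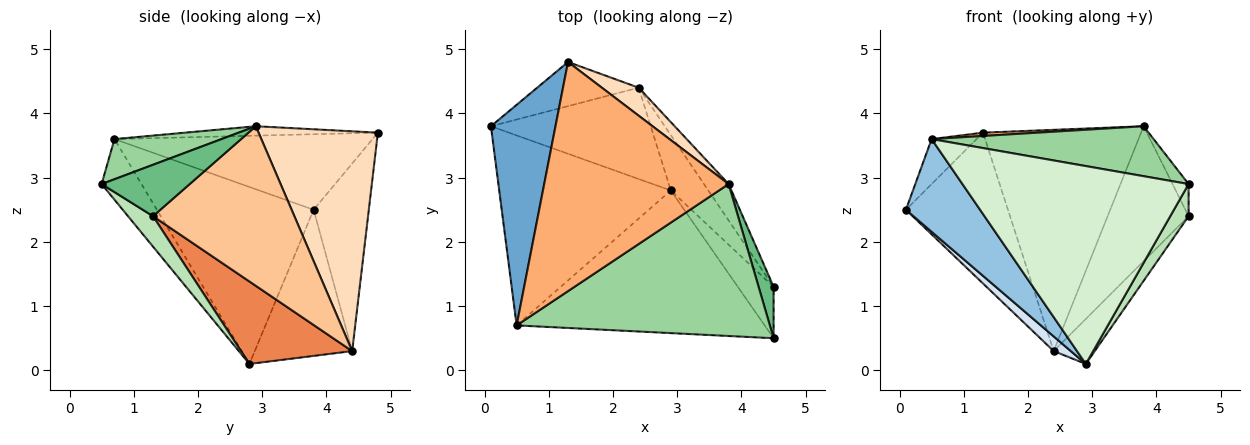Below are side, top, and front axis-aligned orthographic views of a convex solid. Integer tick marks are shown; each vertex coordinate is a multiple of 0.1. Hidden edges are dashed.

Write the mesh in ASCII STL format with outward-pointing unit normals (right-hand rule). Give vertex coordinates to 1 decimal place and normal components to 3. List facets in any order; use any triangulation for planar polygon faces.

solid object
 facet normal -0.754 0.131 0.644
  outer loop
   vertex 0.5 0.7 3.6
   vertex 1.3 4.8 3.7
   vertex 0.1 3.8 2.5
  endloop
 endfacet
 facet normal -0.680 -0.322 -0.659
  outer loop
   vertex 0.5 0.7 3.6
   vertex 0.1 3.8 2.5
   vertex 2.9 2.8 0.1
  endloop
 endfacet
 facet normal -0.461 0.852 -0.249
  outer loop
   vertex 2.4 4.4 0.3
   vertex 0.1 3.8 2.5
   vertex 1.3 4.8 3.7
  endloop
 endfacet
 facet normal -0.670 -0.118 -0.733
  outer loop
   vertex 2.4 4.4 0.3
   vertex 2.9 2.8 0.1
   vertex 0.1 3.8 2.5
  endloop
 endfacet
 facet normal 0.863 0.319 -0.392
  outer loop
   vertex 2.4 4.4 0.3
   vertex 4.5 1.3 2.4
   vertex 2.9 2.8 0.1
  endloop
 endfacet
 facet normal -0.051 -0.014 0.999
  outer loop
   vertex 3.8 2.9 3.8
   vertex 1.3 4.8 3.7
   vertex 0.5 0.7 3.6
  endloop
 endfacet
 facet normal 0.860 0.493 -0.133
  outer loop
   vertex 3.8 2.9 3.8
   vertex 4.5 1.3 2.4
   vertex 2.4 4.4 0.3
  endloop
 endfacet
 facet normal 0.599 0.794 0.101
  outer loop
   vertex 3.8 2.9 3.8
   vertex 2.4 4.4 0.3
   vertex 1.3 4.8 3.7
  endloop
 endfacet
 facet normal 0.946 0.172 0.276
  outer loop
   vertex 4.5 0.5 2.9
   vertex 4.5 1.3 2.4
   vertex 3.8 2.9 3.8
  endloop
 endfacet
 facet normal 0.149 -0.309 0.939
  outer loop
   vertex 4.5 0.5 2.9
   vertex 3.8 2.9 3.8
   vertex 0.5 0.7 3.6
  endloop
 endfacet
 facet normal 0.585 -0.430 -0.687
  outer loop
   vertex 4.5 0.5 2.9
   vertex 2.9 2.8 0.1
   vertex 4.5 1.3 2.4
  endloop
 endfacet
 facet normal -0.141 -0.803 -0.579
  outer loop
   vertex 4.5 0.5 2.9
   vertex 0.5 0.7 3.6
   vertex 2.9 2.8 0.1
  endloop
 endfacet
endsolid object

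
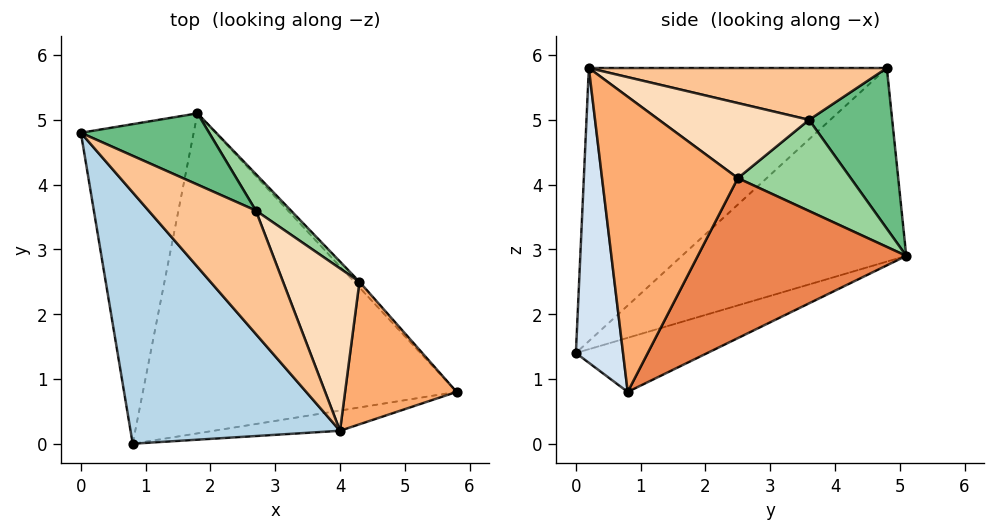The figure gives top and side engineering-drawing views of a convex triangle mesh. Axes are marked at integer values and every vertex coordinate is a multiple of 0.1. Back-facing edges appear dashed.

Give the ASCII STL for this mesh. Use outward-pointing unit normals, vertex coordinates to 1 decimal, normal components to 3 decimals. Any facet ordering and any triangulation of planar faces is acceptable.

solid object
 facet normal -0.824 0.303 -0.480
  outer loop
   vertex 1.8 5.1 2.9
   vertex 0.8 0.0 1.4
   vertex 0.0 4.8 5.8
  endloop
 endfacet
 facet normal -0.162 0.308 -0.938
  outer loop
   vertex 1.8 5.1 2.9
   vertex 5.8 0.8 0.8
   vertex 0.8 0.0 1.4
  endloop
 endfacet
 facet normal -0.653 -0.568 0.501
  outer loop
   vertex 4.0 0.2 5.8
   vertex 0.0 4.8 5.8
   vertex 0.8 0.0 1.4
  endloop
 endfacet
 facet normal 0.150 -0.987 -0.064
  outer loop
   vertex 4.0 0.2 5.8
   vertex 0.8 0.0 1.4
   vertex 5.8 0.8 0.8
  endloop
 endfacet
 facet normal 0.726 0.687 -0.024
  outer loop
   vertex 4.3 2.5 4.1
   vertex 5.8 0.8 0.8
   vertex 1.8 5.1 2.9
  endloop
 endfacet
 facet normal 0.927 0.138 0.350
  outer loop
   vertex 4.3 2.5 4.1
   vertex 4.0 0.2 5.8
   vertex 5.8 0.8 0.8
  endloop
 endfacet
 facet normal 0.407 0.354 0.842
  outer loop
   vertex 2.7 3.6 5.0
   vertex 0.0 4.8 5.8
   vertex 4.0 0.2 5.8
  endloop
 endfacet
 facet normal 0.642 0.400 0.654
  outer loop
   vertex 2.7 3.6 5.0
   vertex 4.0 0.2 5.8
   vertex 4.3 2.5 4.1
  endloop
 endfacet
 facet normal 0.467 0.802 0.373
  outer loop
   vertex 2.7 3.6 5.0
   vertex 1.8 5.1 2.9
   vertex 0.0 4.8 5.8
  endloop
 endfacet
 facet normal 0.639 0.728 0.246
  outer loop
   vertex 2.7 3.6 5.0
   vertex 4.3 2.5 4.1
   vertex 1.8 5.1 2.9
  endloop
 endfacet
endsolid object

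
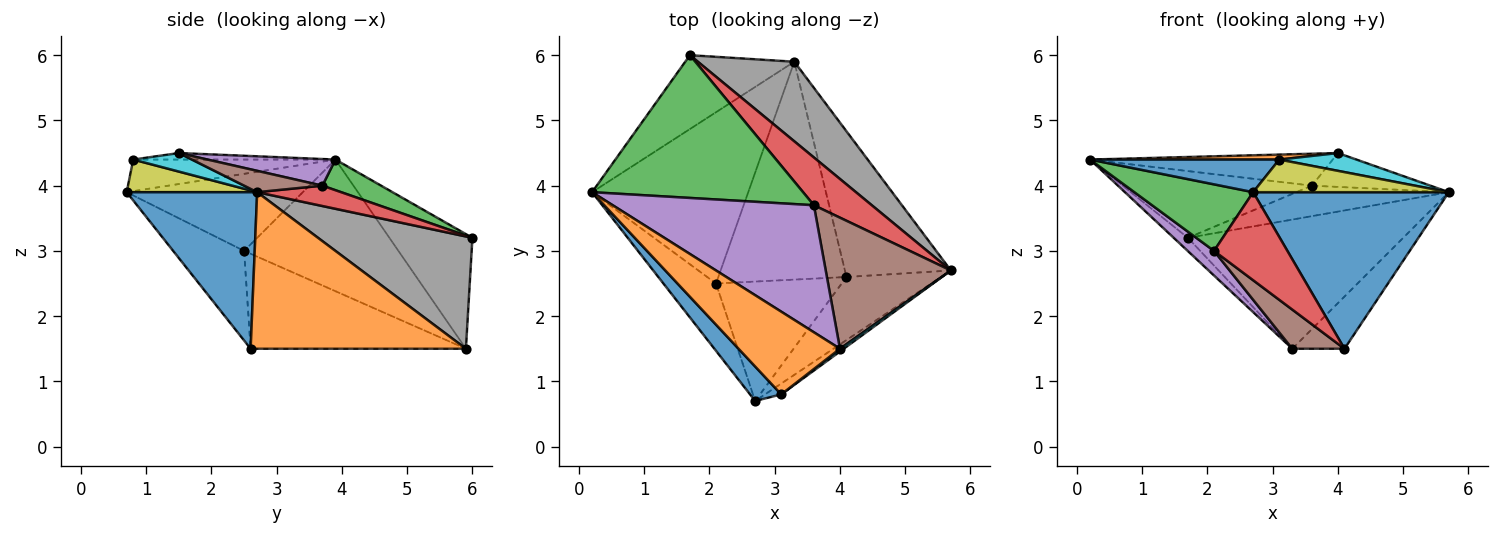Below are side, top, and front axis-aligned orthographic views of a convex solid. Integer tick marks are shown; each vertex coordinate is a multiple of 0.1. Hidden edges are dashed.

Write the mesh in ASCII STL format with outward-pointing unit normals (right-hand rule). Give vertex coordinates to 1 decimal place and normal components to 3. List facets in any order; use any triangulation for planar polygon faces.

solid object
 facet normal 0.526 -0.789 -0.318
  outer loop
   vertex 4.1 2.6 1.5
   vertex 5.7 2.7 3.9
   vertex 2.7 0.7 3.9
  endloop
 endfacet
 facet normal 0.812 0.197 -0.550
  outer loop
   vertex 3.3 5.9 1.5
   vertex 5.7 2.7 3.9
   vertex 4.1 2.6 1.5
  endloop
 endfacet
 facet normal -0.722 -0.487 -0.492
  outer loop
   vertex 2.1 2.5 3.0
   vertex 2.7 0.7 3.9
   vertex 0.2 3.9 4.4
  endloop
 endfacet
 facet normal -0.498 -0.515 -0.698
  outer loop
   vertex 2.1 2.5 3.0
   vertex 4.1 2.6 1.5
   vertex 2.7 0.7 3.9
  endloop
 endfacet
 facet normal -0.641 -0.109 -0.760
  outer loop
   vertex 2.1 2.5 3.0
   vertex 0.2 3.9 4.4
   vertex 3.3 5.9 1.5
  endloop
 endfacet
 facet normal -0.589 -0.143 -0.795
  outer loop
   vertex 2.1 2.5 3.0
   vertex 3.3 5.9 1.5
   vertex 4.1 2.6 1.5
  endloop
 endfacet
 facet normal -0.719 0.123 -0.684
  outer loop
   vertex 1.7 6.0 3.2
   vertex 3.3 5.9 1.5
   vertex 0.2 3.9 4.4
  endloop
 endfacet
 facet normal 0.521 0.727 0.448
  outer loop
   vertex 1.7 6.0 3.2
   vertex 5.7 2.7 3.9
   vertex 3.3 5.9 1.5
  endloop
 endfacet
 facet normal 0.535 -0.802 -0.267
  outer loop
   vertex 3.1 0.8 4.4
   vertex 2.7 0.7 3.9
   vertex 5.7 2.7 3.9
  endloop
 endfacet
 facet normal 0.601 -0.790 0.122
  outer loop
   vertex 3.1 0.8 4.4
   vertex 5.7 2.7 3.9
   vertex 4.0 1.5 4.5
  endloop
 endfacet
 facet normal -0.592 -0.554 0.585
  outer loop
   vertex 3.1 0.8 4.4
   vertex 0.2 3.9 4.4
   vertex 2.7 0.7 3.9
  endloop
 endfacet
 facet normal -0.064 -0.060 0.996
  outer loop
   vertex 3.1 0.8 4.4
   vertex 4.0 1.5 4.5
   vertex 0.2 3.9 4.4
  endloop
 endfacet
 facet normal 0.130 0.420 0.898
  outer loop
   vertex 3.6 3.7 4.0
   vertex 1.7 6.0 3.2
   vertex 0.2 3.9 4.4
  endloop
 endfacet
 facet normal 0.284 0.516 0.808
  outer loop
   vertex 3.6 3.7 4.0
   vertex 5.7 2.7 3.9
   vertex 1.7 6.0 3.2
  endloop
 endfacet
 facet normal 0.127 0.242 0.962
  outer loop
   vertex 3.6 3.7 4.0
   vertex 0.2 3.9 4.4
   vertex 4.0 1.5 4.5
  endloop
 endfacet
 facet normal 0.163 0.247 0.955
  outer loop
   vertex 3.6 3.7 4.0
   vertex 4.0 1.5 4.5
   vertex 5.7 2.7 3.9
  endloop
 endfacet
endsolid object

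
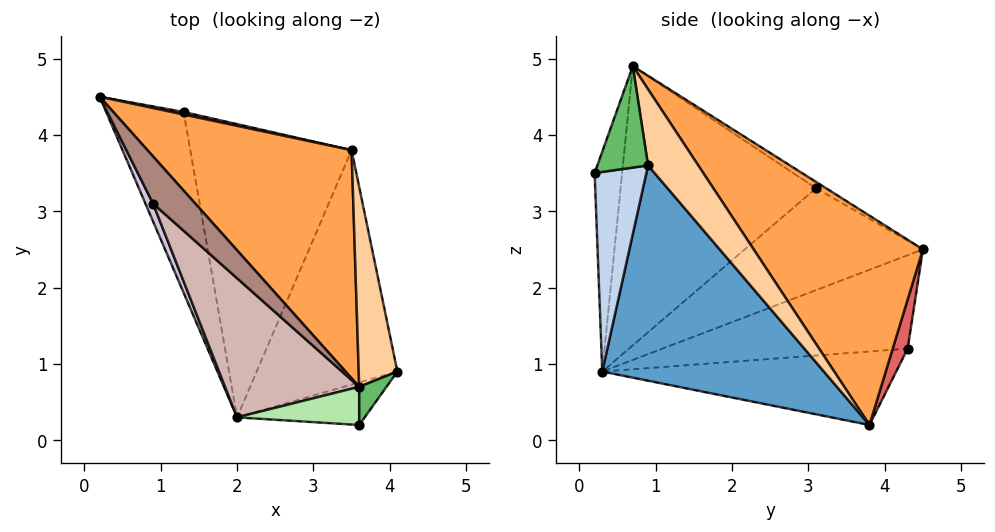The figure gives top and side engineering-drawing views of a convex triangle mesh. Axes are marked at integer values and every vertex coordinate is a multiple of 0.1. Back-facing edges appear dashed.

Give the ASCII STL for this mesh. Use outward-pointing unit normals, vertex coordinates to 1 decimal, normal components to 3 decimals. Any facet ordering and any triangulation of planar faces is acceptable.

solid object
 facet normal 0.758 -0.424 -0.495
  outer loop
   vertex 2.0 0.3 0.9
   vertex 3.5 3.8 0.2
   vertex 4.1 0.9 3.6
  endloop
 endfacet
 facet normal 0.746 -0.465 -0.477
  outer loop
   vertex 2.0 0.3 0.9
   vertex 4.1 0.9 3.6
   vertex 3.6 0.2 3.5
  endloop
 endfacet
 facet normal 0.486 0.734 0.474
  outer loop
   vertex 3.6 0.7 4.9
   vertex 3.5 3.8 0.2
   vertex 0.2 4.5 2.5
  endloop
 endfacet
 facet normal 0.725 0.582 0.368
  outer loop
   vertex 3.6 0.7 4.9
   vertex 4.1 0.9 3.6
   vertex 3.5 3.8 0.2
  endloop
 endfacet
 facet normal 0.781 -0.588 0.210
  outer loop
   vertex 3.6 0.7 4.9
   vertex 3.6 0.2 3.5
   vertex 4.1 0.9 3.6
  endloop
 endfacet
 facet normal -0.518 -0.806 0.288
  outer loop
   vertex 3.6 0.7 4.9
   vertex 2.0 0.3 0.9
   vertex 3.6 0.2 3.5
  endloop
 endfacet
 facet normal 0.247 0.967 0.060
  outer loop
   vertex 1.3 4.3 1.2
   vertex 0.2 4.5 2.5
   vertex 3.5 3.8 0.2
  endloop
 endfacet
 facet normal -0.767 -0.087 -0.636
  outer loop
   vertex 1.3 4.3 1.2
   vertex 2.0 0.3 0.9
   vertex 0.2 4.5 2.5
  endloop
 endfacet
 facet normal -0.415 -0.004 -0.910
  outer loop
   vertex 1.3 4.3 1.2
   vertex 3.5 3.8 0.2
   vertex 2.0 0.3 0.9
  endloop
 endfacet
 facet normal -0.907 -0.415 0.068
  outer loop
   vertex 0.9 3.1 3.3
   vertex 0.2 4.5 2.5
   vertex 2.0 0.3 0.9
  endloop
 endfacet
 facet normal -0.135 0.440 0.888
  outer loop
   vertex 0.9 3.1 3.3
   vertex 3.6 0.7 4.9
   vertex 0.2 4.5 2.5
  endloop
 endfacet
 facet normal -0.730 -0.587 0.351
  outer loop
   vertex 0.9 3.1 3.3
   vertex 2.0 0.3 0.9
   vertex 3.6 0.7 4.9
  endloop
 endfacet
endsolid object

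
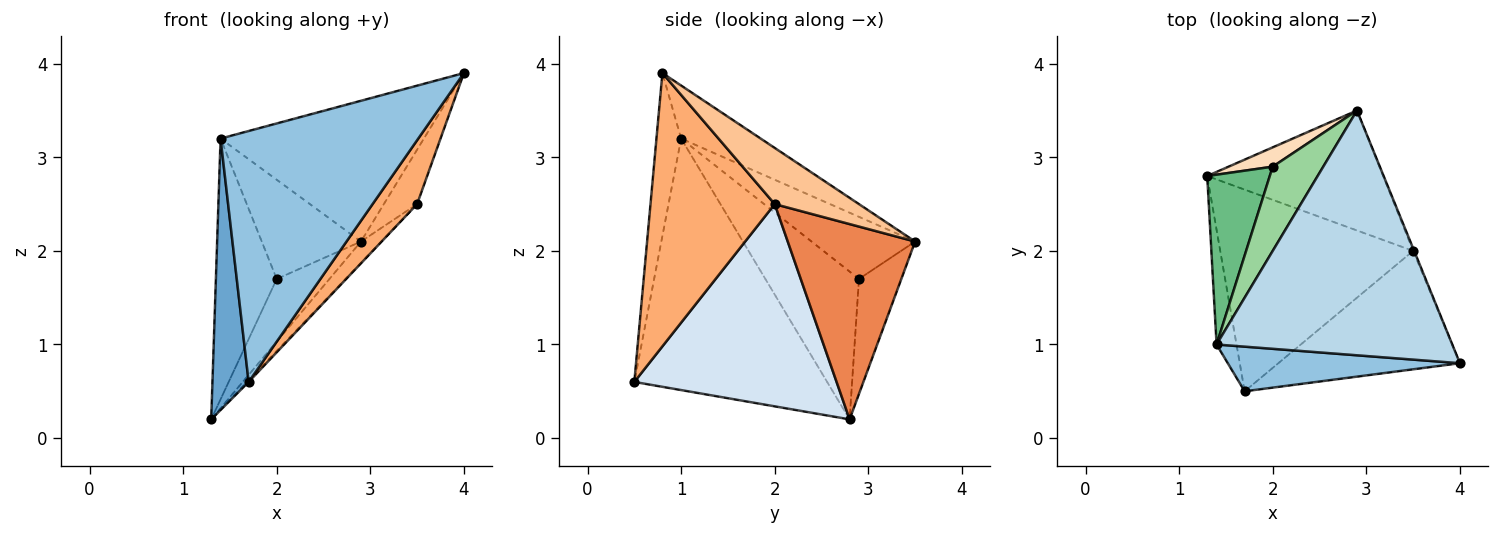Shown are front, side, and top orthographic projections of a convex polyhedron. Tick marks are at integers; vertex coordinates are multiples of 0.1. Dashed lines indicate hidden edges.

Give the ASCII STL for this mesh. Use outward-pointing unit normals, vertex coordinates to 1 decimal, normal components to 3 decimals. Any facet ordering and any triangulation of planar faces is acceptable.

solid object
 facet normal -0.980 -0.184 -0.078
  outer loop
   vertex 1.4 1.0 3.2
   vertex 1.3 2.8 0.2
   vertex 1.7 0.5 0.6
  endloop
 endfacet
 facet normal -0.122 -0.977 0.174
  outer loop
   vertex 1.4 1.0 3.2
   vertex 1.7 0.5 0.6
   vertex 4.0 0.8 3.9
  endloop
 endfacet
 facet normal -0.191 0.489 0.851
  outer loop
   vertex 1.4 1.0 3.2
   vertex 4.0 0.8 3.9
   vertex 2.9 3.5 2.1
  endloop
 endfacet
 facet normal 0.724 0.006 -0.690
  outer loop
   vertex 3.5 2.0 2.5
   vertex 1.7 0.5 0.6
   vertex 1.3 2.8 0.2
  endloop
 endfacet
 facet normal 0.738 0.118 -0.665
  outer loop
   vertex 3.5 2.0 2.5
   vertex 1.3 2.8 0.2
   vertex 2.9 3.5 2.1
  endloop
 endfacet
 facet normal 0.798 -0.286 -0.530
  outer loop
   vertex 3.5 2.0 2.5
   vertex 4.0 0.8 3.9
   vertex 1.7 0.5 0.6
  endloop
 endfacet
 facet normal 0.930 0.367 -0.017
  outer loop
   vertex 3.5 2.0 2.5
   vertex 2.9 3.5 2.1
   vertex 4.0 0.8 3.9
  endloop
 endfacet
 facet normal -0.609 0.758 0.234
  outer loop
   vertex 2.0 2.9 1.7
   vertex 2.9 3.5 2.1
   vertex 1.3 2.8 0.2
  endloop
 endfacet
 facet normal -0.790 0.514 0.334
  outer loop
   vertex 2.0 2.9 1.7
   vertex 1.3 2.8 0.2
   vertex 1.4 1.0 3.2
  endloop
 endfacet
 facet normal -0.623 0.596 0.506
  outer loop
   vertex 2.0 2.9 1.7
   vertex 1.4 1.0 3.2
   vertex 2.9 3.5 2.1
  endloop
 endfacet
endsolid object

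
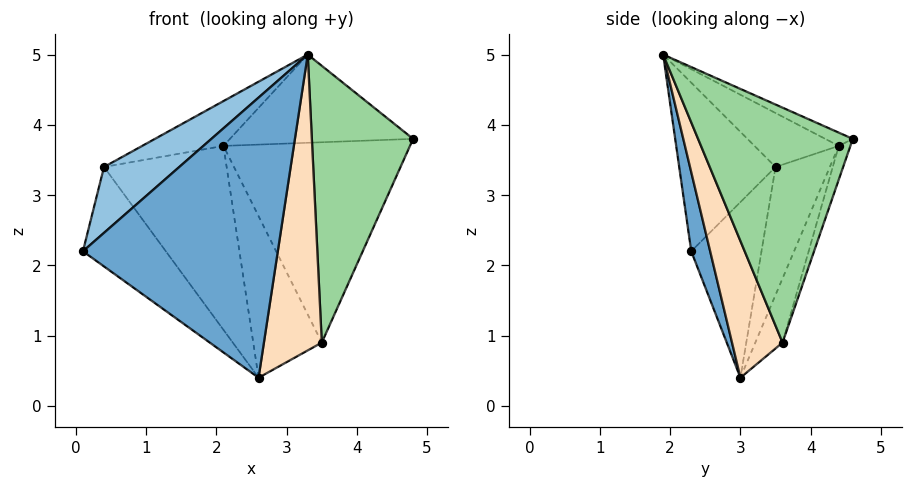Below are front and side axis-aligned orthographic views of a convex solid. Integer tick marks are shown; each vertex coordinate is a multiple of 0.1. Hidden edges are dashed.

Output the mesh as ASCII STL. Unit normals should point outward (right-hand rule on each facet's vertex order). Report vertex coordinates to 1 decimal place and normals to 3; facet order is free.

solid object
 facet normal 0.094 -0.965 -0.245
  outer loop
   vertex 2.6 3.0 0.4
   vertex 3.3 1.9 5.0
   vertex 0.1 2.3 2.2
  endloop
 endfacet
 facet normal -0.612 -0.478 0.631
  outer loop
   vertex 0.4 3.5 3.4
   vertex 0.1 2.3 2.2
   vertex 3.3 1.9 5.0
  endloop
 endfacet
 facet normal -0.554 0.654 -0.515
  outer loop
   vertex 0.4 3.5 3.4
   vertex 2.6 3.0 0.4
   vertex 0.1 2.3 2.2
  endloop
 endfacet
 facet normal -0.066 0.435 0.898
  outer loop
   vertex 2.1 4.4 3.7
   vertex 3.3 1.9 5.0
   vertex 4.8 4.6 3.8
  endloop
 endfacet
 facet normal -0.322 0.310 0.894
  outer loop
   vertex 2.1 4.4 3.7
   vertex 0.4 3.5 3.4
   vertex 3.3 1.9 5.0
  endloop
 endfacet
 facet normal -0.369 0.834 -0.410
  outer loop
   vertex 2.1 4.4 3.7
   vertex 2.6 3.0 0.4
   vertex 0.4 3.5 3.4
  endloop
 endfacet
 facet normal -0.337 0.847 -0.411
  outer loop
   vertex 3.5 3.6 0.9
   vertex 2.6 3.0 0.4
   vertex 2.1 4.4 3.7
  endloop
 endfacet
 facet normal 0.633 -0.725 -0.270
  outer loop
   vertex 3.5 3.6 0.9
   vertex 3.3 1.9 5.0
   vertex 2.6 3.0 0.4
  endloop
 endfacet
 facet normal -0.059 0.952 -0.302
  outer loop
   vertex 3.5 3.6 0.9
   vertex 2.1 4.4 3.7
   vertex 4.8 4.6 3.8
  endloop
 endfacet
 facet normal 0.823 -0.538 -0.183
  outer loop
   vertex 3.5 3.6 0.9
   vertex 4.8 4.6 3.8
   vertex 3.3 1.9 5.0
  endloop
 endfacet
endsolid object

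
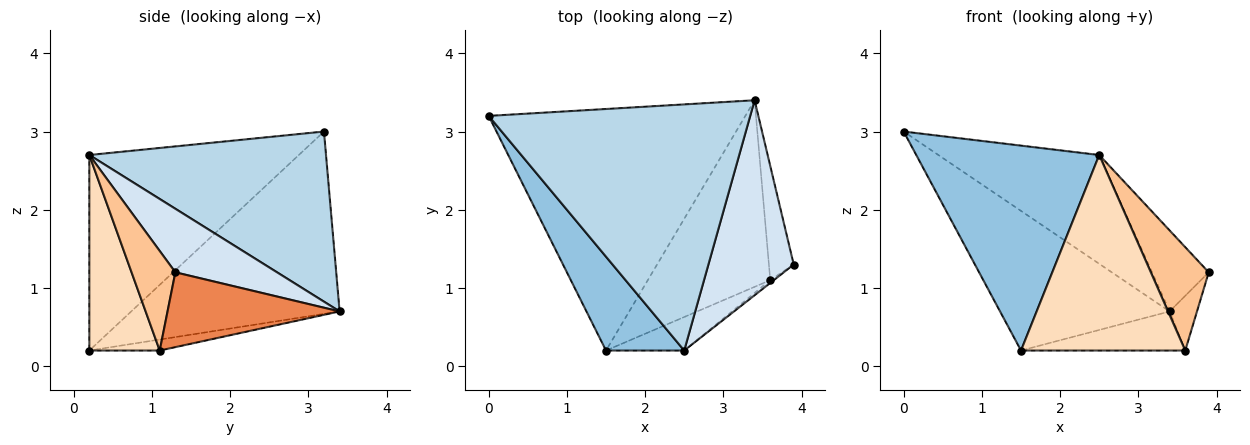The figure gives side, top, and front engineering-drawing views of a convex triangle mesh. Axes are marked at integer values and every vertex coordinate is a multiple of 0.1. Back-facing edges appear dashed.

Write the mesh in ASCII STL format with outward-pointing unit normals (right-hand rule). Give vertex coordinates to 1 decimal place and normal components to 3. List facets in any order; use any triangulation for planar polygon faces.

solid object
 facet normal -0.524 0.426 -0.737
  outer loop
   vertex 3.4 3.4 0.7
   vertex 1.5 0.2 0.2
   vertex 0.0 3.2 3.0
  endloop
 endfacet
 facet normal -0.721 -0.630 0.288
  outer loop
   vertex 2.5 0.2 2.7
   vertex 0.0 3.2 3.0
   vertex 1.5 0.2 0.2
  endloop
 endfacet
 facet normal 0.511 0.347 0.786
  outer loop
   vertex 2.5 0.2 2.7
   vertex 3.4 3.4 0.7
   vertex 0.0 3.2 3.0
  endloop
 endfacet
 facet normal 0.567 0.316 0.761
  outer loop
   vertex 2.5 0.2 2.7
   vertex 3.9 1.3 1.2
   vertex 3.4 3.4 0.7
  endloop
 endfacet
 facet normal 0.938 0.149 -0.311
  outer loop
   vertex 3.6 1.1 0.2
   vertex 3.4 3.4 0.7
   vertex 3.9 1.3 1.2
  endloop
 endfacet
 facet normal -0.088 0.204 -0.975
  outer loop
   vertex 3.6 1.1 0.2
   vertex 1.5 0.2 0.2
   vertex 3.4 3.4 0.7
  endloop
 endfacet
 facet normal 0.603 -0.797 -0.022
  outer loop
   vertex 3.6 1.1 0.2
   vertex 3.9 1.3 1.2
   vertex 2.5 0.2 2.7
  endloop
 endfacet
 facet normal 0.389 -0.908 -0.156
  outer loop
   vertex 3.6 1.1 0.2
   vertex 2.5 0.2 2.7
   vertex 1.5 0.2 0.2
  endloop
 endfacet
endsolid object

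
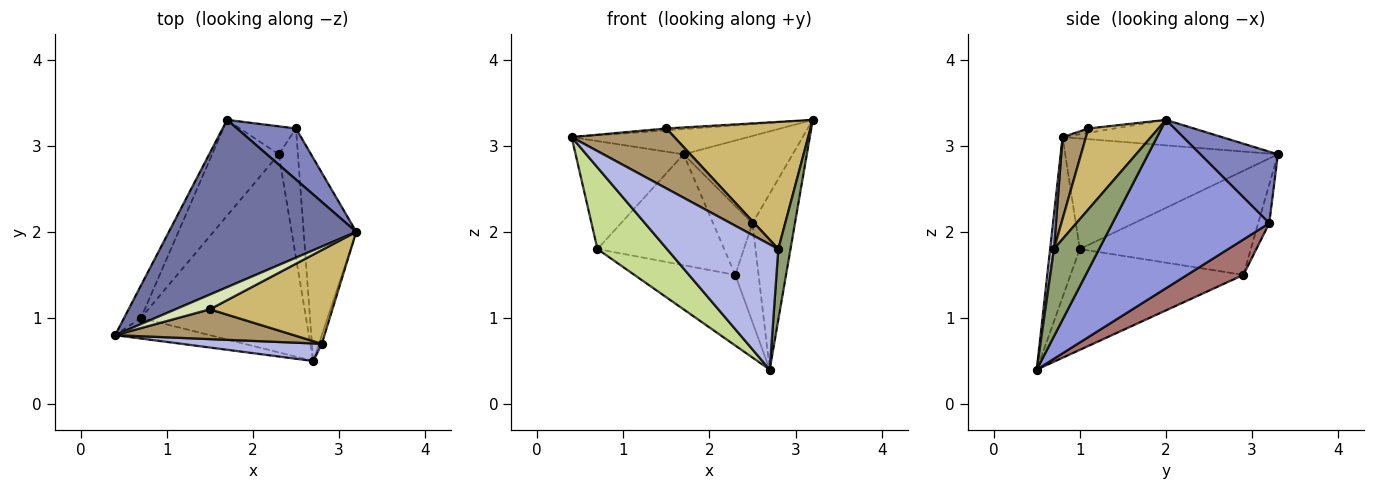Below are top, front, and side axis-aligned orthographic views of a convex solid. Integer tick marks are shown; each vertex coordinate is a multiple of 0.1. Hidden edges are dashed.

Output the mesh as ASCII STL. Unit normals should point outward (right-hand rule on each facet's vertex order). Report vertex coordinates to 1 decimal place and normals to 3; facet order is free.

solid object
 facet normal -0.133 0.148 0.980
  outer loop
   vertex 1.7 3.3 2.9
   vertex 0.4 0.8 3.1
   vertex 3.2 2.0 3.3
  endloop
 endfacet
 facet normal 0.523 0.736 0.431
  outer loop
   vertex 2.5 3.2 2.1
   vertex 1.7 3.3 2.9
   vertex 3.2 2.0 3.3
  endloop
 endfacet
 facet normal 0.924 0.250 -0.289
  outer loop
   vertex 2.5 3.2 2.1
   vertex 3.2 2.0 3.3
   vertex 2.7 0.5 0.4
  endloop
 endfacet
 facet normal 0.034 -0.990 0.139
  outer loop
   vertex 2.8 0.7 1.8
   vertex 0.4 0.8 3.1
   vertex 2.7 0.5 0.4
  endloop
 endfacet
 facet normal 0.965 -0.260 -0.032
  outer loop
   vertex 2.8 0.7 1.8
   vertex 2.7 0.5 0.4
   vertex 3.2 2.0 3.3
  endloop
 endfacet
 facet normal -0.883 0.449 -0.135
  outer loop
   vertex 0.7 1.0 1.8
   vertex 0.4 0.8 3.1
   vertex 1.7 3.3 2.9
  endloop
 endfacet
 facet normal -0.382 -0.896 -0.226
  outer loop
   vertex 0.7 1.0 1.8
   vertex 2.7 0.5 0.4
   vertex 0.4 0.8 3.1
  endloop
 endfacet
 facet normal -0.123 0.123 0.985
  outer loop
   vertex 1.5 1.1 3.2
   vertex 3.2 2.0 3.3
   vertex 0.4 0.8 3.1
  endloop
 endfacet
 facet normal 0.200 -0.877 0.436
  outer loop
   vertex 1.5 1.1 3.2
   vertex 0.4 0.8 3.1
   vertex 2.8 0.7 1.8
  endloop
 endfacet
 facet normal 0.364 -0.750 0.553
  outer loop
   vertex 1.5 1.1 3.2
   vertex 2.8 0.7 1.8
   vertex 3.2 2.0 3.3
  endloop
 endfacet
 facet normal -0.252 0.897 -0.364
  outer loop
   vertex 2.3 2.9 1.5
   vertex 1.7 3.3 2.9
   vertex 2.5 3.2 2.1
  endloop
 endfacet
 facet normal -0.714 0.529 -0.457
  outer loop
   vertex 2.3 2.9 1.5
   vertex 0.7 1.0 1.8
   vertex 1.7 3.3 2.9
  endloop
 endfacet
 facet normal 0.826 0.343 -0.447
  outer loop
   vertex 2.3 2.9 1.5
   vertex 2.5 3.2 2.1
   vertex 2.7 0.5 0.4
  endloop
 endfacet
 facet normal -0.499 0.291 -0.816
  outer loop
   vertex 2.3 2.9 1.5
   vertex 2.7 0.5 0.4
   vertex 0.7 1.0 1.8
  endloop
 endfacet
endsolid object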